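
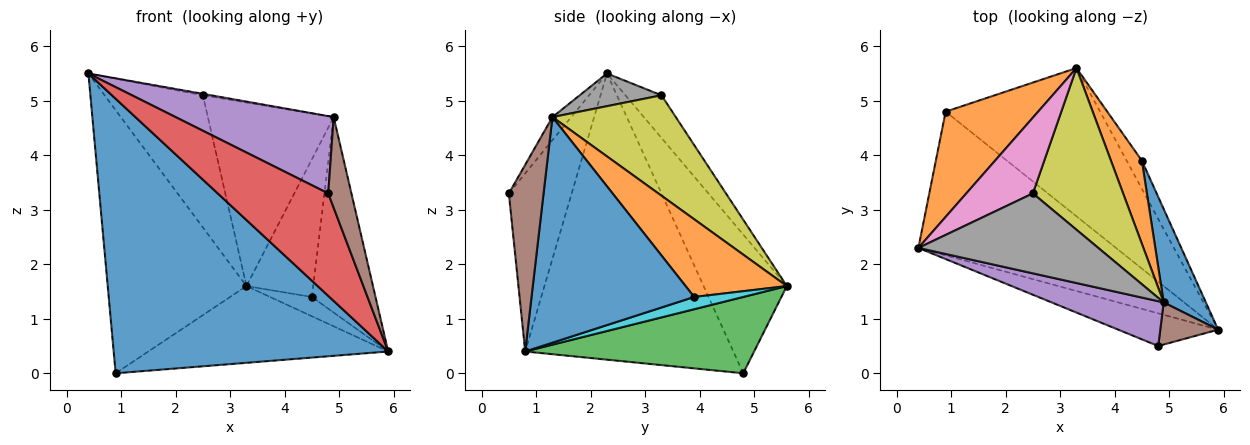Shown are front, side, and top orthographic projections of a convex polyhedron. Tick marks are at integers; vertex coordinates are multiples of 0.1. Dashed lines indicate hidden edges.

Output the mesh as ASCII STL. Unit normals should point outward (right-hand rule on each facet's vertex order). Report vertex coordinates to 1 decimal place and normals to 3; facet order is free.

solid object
 facet normal -0.558 -0.735 -0.385
  outer loop
   vertex 0.9 4.8 0.0
   vertex 5.9 0.8 0.4
   vertex 0.4 2.3 5.5
  endloop
 endfacet
 facet normal -0.487 0.811 0.324
  outer loop
   vertex 0.9 4.8 0.0
   vertex 0.4 2.3 5.5
   vertex 3.3 5.6 1.6
  endloop
 endfacet
 facet normal 0.402 0.421 -0.813
  outer loop
   vertex 0.9 4.8 0.0
   vertex 3.3 5.6 1.6
   vertex 5.9 0.8 0.4
  endloop
 endfacet
 facet normal -0.476 -0.838 -0.267
  outer loop
   vertex 4.8 0.5 3.3
   vertex 0.4 2.3 5.5
   vertex 5.9 0.8 0.4
  endloop
 endfacet
 facet normal -0.103 -0.860 0.499
  outer loop
   vertex 4.8 0.5 3.3
   vertex 4.9 1.3 4.7
   vertex 0.4 2.3 5.5
  endloop
 endfacet
 facet normal 0.805 -0.538 0.250
  outer loop
   vertex 4.8 0.5 3.3
   vertex 5.9 0.8 0.4
   vertex 4.9 1.3 4.7
  endloop
 endfacet
 facet normal -0.303 0.827 0.474
  outer loop
   vertex 2.5 3.3 5.1
   vertex 3.3 5.6 1.6
   vertex 0.4 2.3 5.5
  endloop
 endfacet
 facet normal 0.179 0.018 0.984
  outer loop
   vertex 2.5 3.3 5.1
   vertex 0.4 2.3 5.5
   vertex 4.9 1.3 4.7
  endloop
 endfacet
 facet normal 0.592 0.604 0.533
  outer loop
   vertex 2.5 3.3 5.1
   vertex 4.9 1.3 4.7
   vertex 3.3 5.6 1.6
  endloop
 endfacet
 facet normal 0.553 0.471 -0.687
  outer loop
   vertex 4.5 3.9 1.4
   vertex 5.9 0.8 0.4
   vertex 3.3 5.6 1.6
  endloop
 endfacet
 facet normal 0.917 0.359 0.172
  outer loop
   vertex 4.5 3.9 1.4
   vertex 4.9 1.3 4.7
   vertex 5.9 0.8 0.4
  endloop
 endfacet
 facet normal 0.792 0.522 0.315
  outer loop
   vertex 4.5 3.9 1.4
   vertex 3.3 5.6 1.6
   vertex 4.9 1.3 4.7
  endloop
 endfacet
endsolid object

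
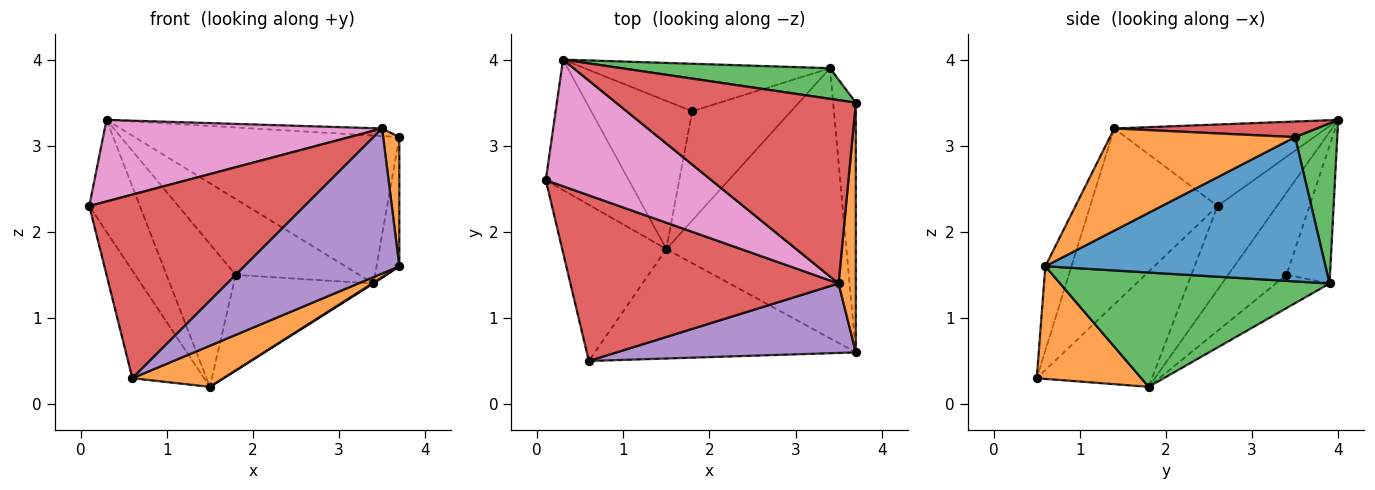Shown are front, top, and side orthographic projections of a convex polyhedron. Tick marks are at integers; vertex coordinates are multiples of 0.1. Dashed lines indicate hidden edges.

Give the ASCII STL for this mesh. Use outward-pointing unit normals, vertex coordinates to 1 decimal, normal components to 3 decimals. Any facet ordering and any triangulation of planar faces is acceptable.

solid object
 facet normal -0.673 0.419 -0.609
  outer loop
   vertex 1.5 1.8 0.2
   vertex 0.6 0.5 0.3
   vertex 0.1 2.6 2.3
  endloop
 endfacet
 facet normal 0.375 -0.326 -0.868
  outer loop
   vertex 1.5 1.8 0.2
   vertex 3.7 0.6 1.6
   vertex 0.6 0.5 0.3
  endloop
 endfacet
 facet normal 0.536 -0.002 -0.844
  outer loop
   vertex 3.4 3.9 1.4
   vertex 3.7 0.6 1.6
   vertex 1.5 1.8 0.2
  endloop
 endfacet
 facet normal -0.402 -0.680 0.613
  outer loop
   vertex 3.5 1.4 3.2
   vertex 0.1 2.6 2.3
   vertex 0.6 0.5 0.3
  endloop
 endfacet
 facet normal -0.150 -0.892 0.427
  outer loop
   vertex 3.5 1.4 3.2
   vertex 0.6 0.5 0.3
   vertex 3.7 0.6 1.6
  endloop
 endfacet
 facet normal -0.245 0.639 -0.729
  outer loop
   vertex 1.8 3.4 1.5
   vertex 3.4 3.9 1.4
   vertex 1.5 1.8 0.2
  endloop
 endfacet
 facet normal -0.382 -0.500 0.777
  outer loop
   vertex 0.3 4.0 3.3
   vertex 0.1 2.6 2.3
   vertex 3.5 1.4 3.2
  endloop
 endfacet
 facet normal -0.286 0.812 -0.509
  outer loop
   vertex 0.3 4.0 3.3
   vertex 3.4 3.9 1.4
   vertex 1.8 3.4 1.5
  endloop
 endfacet
 facet normal -0.608 0.517 -0.602
  outer loop
   vertex 0.3 4.0 3.3
   vertex 1.5 1.8 0.2
   vertex 0.1 2.6 2.3
  endloop
 endfacet
 facet normal -0.505 0.599 -0.621
  outer loop
   vertex 0.3 4.0 3.3
   vertex 1.8 3.4 1.5
   vertex 1.5 1.8 0.2
  endloop
 endfacet
 facet normal 0.985 0.080 -0.155
  outer loop
   vertex 3.7 3.5 3.1
   vertex 3.7 0.6 1.6
   vertex 3.4 3.9 1.4
  endloop
 endfacet
 facet normal 0.982 -0.086 0.166
  outer loop
   vertex 3.7 3.5 3.1
   vertex 3.5 1.4 3.2
   vertex 3.7 0.6 1.6
  endloop
 endfacet
 facet normal 0.154 0.968 0.200
  outer loop
   vertex 3.7 3.5 3.1
   vertex 3.4 3.9 1.4
   vertex 0.3 4.0 3.3
  endloop
 endfacet
 facet normal 0.065 0.041 0.997
  outer loop
   vertex 3.7 3.5 3.1
   vertex 0.3 4.0 3.3
   vertex 3.5 1.4 3.2
  endloop
 endfacet
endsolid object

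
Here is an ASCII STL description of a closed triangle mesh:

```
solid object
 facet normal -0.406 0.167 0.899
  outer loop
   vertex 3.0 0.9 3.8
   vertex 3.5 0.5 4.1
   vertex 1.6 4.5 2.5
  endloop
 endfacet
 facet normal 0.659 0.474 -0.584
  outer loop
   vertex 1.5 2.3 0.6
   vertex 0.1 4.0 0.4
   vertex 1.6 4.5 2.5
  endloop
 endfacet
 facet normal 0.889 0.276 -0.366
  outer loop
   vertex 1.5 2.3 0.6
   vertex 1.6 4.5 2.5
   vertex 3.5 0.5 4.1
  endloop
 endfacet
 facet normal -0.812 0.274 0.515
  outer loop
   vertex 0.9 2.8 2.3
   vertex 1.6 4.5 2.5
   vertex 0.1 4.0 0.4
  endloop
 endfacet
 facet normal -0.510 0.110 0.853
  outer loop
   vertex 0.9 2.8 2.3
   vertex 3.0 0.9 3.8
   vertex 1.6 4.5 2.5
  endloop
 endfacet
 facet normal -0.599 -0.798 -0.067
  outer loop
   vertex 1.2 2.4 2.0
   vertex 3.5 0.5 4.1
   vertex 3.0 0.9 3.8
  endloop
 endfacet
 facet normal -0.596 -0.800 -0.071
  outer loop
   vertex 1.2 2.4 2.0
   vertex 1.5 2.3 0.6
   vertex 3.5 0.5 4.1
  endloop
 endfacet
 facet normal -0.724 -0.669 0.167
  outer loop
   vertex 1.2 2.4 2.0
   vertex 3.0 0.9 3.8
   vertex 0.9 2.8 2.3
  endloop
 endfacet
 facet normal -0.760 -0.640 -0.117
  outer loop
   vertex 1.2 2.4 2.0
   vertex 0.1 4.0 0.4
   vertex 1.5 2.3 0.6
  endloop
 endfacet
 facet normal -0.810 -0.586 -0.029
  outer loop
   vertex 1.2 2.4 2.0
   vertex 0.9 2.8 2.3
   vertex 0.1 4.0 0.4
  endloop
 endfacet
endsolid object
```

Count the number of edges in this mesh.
15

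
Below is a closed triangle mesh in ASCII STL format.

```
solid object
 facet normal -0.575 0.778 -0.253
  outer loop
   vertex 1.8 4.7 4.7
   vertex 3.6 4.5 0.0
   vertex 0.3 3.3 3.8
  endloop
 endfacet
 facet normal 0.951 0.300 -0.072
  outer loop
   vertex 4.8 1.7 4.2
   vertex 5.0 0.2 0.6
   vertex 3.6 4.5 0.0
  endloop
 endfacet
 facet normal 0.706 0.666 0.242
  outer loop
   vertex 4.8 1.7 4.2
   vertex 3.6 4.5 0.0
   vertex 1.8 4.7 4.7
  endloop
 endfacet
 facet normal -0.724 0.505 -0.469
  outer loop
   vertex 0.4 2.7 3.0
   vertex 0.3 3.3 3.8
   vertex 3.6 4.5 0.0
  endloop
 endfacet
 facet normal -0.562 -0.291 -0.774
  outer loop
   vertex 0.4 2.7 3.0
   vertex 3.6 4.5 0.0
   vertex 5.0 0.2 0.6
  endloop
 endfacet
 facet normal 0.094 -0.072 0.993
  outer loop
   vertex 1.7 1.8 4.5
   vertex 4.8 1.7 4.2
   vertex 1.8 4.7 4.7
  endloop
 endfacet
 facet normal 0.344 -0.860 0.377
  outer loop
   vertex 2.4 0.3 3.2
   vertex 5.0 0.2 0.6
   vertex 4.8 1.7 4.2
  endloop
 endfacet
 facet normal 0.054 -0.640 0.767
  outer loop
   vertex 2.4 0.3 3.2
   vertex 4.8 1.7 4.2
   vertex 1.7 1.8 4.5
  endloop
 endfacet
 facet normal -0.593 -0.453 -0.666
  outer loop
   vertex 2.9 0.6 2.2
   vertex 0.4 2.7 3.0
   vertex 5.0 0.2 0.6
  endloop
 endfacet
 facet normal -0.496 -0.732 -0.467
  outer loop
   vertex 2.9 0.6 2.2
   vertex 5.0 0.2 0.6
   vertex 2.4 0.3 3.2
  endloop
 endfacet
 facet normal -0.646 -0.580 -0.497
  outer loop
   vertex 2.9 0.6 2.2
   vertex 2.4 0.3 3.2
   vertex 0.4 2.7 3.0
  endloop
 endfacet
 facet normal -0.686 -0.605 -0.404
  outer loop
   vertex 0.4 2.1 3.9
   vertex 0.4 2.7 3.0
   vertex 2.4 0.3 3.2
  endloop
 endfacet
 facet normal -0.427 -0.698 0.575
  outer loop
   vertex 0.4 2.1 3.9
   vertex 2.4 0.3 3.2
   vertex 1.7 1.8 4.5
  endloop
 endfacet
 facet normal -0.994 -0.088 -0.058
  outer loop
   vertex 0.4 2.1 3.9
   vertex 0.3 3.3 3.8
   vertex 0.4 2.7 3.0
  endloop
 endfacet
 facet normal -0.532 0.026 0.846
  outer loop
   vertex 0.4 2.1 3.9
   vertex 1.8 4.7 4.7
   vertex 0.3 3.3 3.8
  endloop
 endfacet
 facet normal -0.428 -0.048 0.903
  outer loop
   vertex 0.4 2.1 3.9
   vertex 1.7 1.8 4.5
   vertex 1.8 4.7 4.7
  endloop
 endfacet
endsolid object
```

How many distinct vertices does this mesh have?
10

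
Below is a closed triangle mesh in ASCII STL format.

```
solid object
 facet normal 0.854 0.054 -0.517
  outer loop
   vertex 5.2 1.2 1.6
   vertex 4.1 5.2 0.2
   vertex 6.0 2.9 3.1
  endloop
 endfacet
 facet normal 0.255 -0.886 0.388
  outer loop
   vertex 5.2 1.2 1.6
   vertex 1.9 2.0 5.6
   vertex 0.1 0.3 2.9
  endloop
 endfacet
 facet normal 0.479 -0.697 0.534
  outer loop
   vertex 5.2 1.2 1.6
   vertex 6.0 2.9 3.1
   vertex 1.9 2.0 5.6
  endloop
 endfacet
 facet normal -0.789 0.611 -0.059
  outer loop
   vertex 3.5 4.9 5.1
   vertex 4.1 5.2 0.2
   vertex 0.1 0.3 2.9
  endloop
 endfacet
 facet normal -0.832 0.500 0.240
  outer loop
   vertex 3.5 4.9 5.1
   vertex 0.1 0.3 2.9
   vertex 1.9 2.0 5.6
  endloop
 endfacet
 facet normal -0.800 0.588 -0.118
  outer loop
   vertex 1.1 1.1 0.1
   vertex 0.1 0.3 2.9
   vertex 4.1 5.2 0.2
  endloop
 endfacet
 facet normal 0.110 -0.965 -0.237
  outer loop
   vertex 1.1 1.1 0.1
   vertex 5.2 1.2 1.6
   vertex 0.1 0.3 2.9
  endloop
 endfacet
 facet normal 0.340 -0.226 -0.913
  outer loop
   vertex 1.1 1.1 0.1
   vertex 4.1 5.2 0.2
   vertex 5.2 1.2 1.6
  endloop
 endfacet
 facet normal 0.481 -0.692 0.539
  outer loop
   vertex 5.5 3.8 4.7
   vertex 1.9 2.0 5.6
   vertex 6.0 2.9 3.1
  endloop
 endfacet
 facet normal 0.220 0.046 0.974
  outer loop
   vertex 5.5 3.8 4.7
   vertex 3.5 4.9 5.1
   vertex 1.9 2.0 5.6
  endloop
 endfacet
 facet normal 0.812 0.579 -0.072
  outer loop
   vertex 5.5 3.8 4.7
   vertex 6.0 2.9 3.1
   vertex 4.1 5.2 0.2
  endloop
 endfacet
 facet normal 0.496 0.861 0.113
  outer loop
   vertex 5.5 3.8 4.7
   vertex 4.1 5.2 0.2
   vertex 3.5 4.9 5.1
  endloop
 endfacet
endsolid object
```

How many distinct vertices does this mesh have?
8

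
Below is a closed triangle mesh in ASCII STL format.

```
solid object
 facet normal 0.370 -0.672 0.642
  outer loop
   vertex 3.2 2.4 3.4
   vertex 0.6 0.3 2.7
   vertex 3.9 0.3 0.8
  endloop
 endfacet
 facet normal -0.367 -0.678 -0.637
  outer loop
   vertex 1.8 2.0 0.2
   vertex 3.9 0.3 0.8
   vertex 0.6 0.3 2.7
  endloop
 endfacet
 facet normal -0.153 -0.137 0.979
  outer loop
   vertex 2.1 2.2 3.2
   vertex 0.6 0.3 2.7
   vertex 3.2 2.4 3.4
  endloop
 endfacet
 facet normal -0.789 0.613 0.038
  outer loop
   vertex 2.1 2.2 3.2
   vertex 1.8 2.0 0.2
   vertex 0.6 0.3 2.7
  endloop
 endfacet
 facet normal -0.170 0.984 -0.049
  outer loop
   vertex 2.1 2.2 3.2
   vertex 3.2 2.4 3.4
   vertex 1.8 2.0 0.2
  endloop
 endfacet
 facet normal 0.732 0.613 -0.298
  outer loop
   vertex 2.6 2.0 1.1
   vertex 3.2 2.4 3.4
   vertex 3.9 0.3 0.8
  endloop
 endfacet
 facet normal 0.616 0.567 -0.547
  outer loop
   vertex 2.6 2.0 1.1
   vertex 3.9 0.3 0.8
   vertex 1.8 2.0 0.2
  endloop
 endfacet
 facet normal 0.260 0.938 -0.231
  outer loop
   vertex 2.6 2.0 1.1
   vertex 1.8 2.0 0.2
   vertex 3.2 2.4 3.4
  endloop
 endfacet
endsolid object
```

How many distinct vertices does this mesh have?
6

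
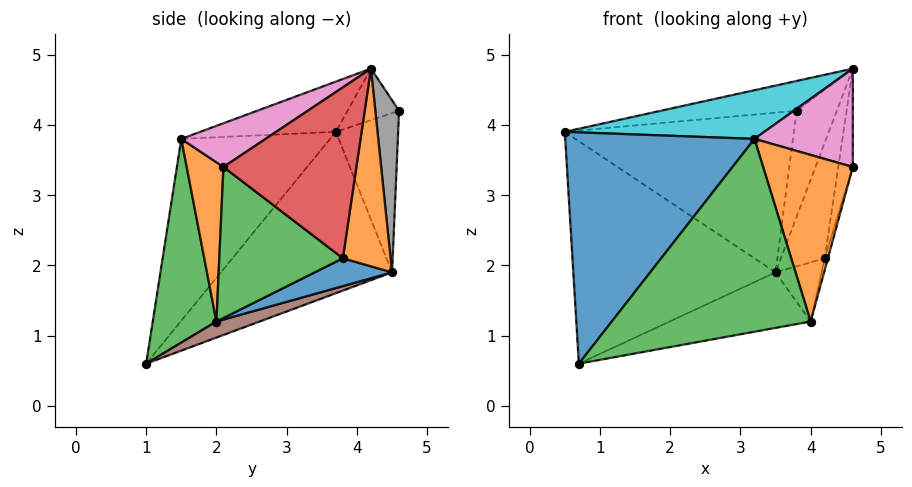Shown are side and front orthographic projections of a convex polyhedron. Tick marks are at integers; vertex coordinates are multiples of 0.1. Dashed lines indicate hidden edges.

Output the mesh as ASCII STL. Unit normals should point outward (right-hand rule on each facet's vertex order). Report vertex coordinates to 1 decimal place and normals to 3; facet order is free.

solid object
 facet normal -0.529 -0.672 0.518
  outer loop
   vertex 3.2 1.5 3.8
   vertex 0.5 3.7 3.9
   vertex 0.7 1.0 0.6
  endloop
 endfacet
 facet normal 0.378 -0.924 -0.061
  outer loop
   vertex 3.2 1.5 3.8
   vertex 4.0 2.0 1.2
   vertex 4.6 2.1 3.4
  endloop
 endfacet
 facet normal 0.304 -0.949 -0.089
  outer loop
   vertex 3.2 1.5 3.8
   vertex 0.7 1.0 0.6
   vertex 4.0 2.0 1.2
  endloop
 endfacet
 facet normal -0.538 0.636 -0.553
  outer loop
   vertex 3.5 4.5 1.9
   vertex 0.7 1.0 0.6
   vertex 0.5 3.7 3.9
  endloop
 endfacet
 facet normal -0.262 0.965 -0.008
  outer loop
   vertex 3.5 4.5 1.9
   vertex 0.5 3.7 3.9
   vertex 3.8 4.6 4.2
  endloop
 endfacet
 facet normal 0.087 0.285 -0.955
  outer loop
   vertex 3.5 4.5 1.9
   vertex 4.0 2.0 1.2
   vertex 0.7 1.0 0.6
  endloop
 endfacet
 facet normal 0.429 -0.501 0.751
  outer loop
   vertex 4.6 4.2 4.8
   vertex 3.2 1.5 3.8
   vertex 4.6 2.1 3.4
  endloop
 endfacet
 facet normal 0.506 0.857 -0.103
  outer loop
   vertex 4.6 4.2 4.8
   vertex 3.5 4.5 1.9
   vertex 3.8 4.6 4.2
  endloop
 endfacet
 facet normal -0.239 0.630 0.739
  outer loop
   vertex 4.6 4.2 4.8
   vertex 3.8 4.6 4.2
   vertex 0.5 3.7 3.9
  endloop
 endfacet
 facet normal -0.177 -0.260 0.949
  outer loop
   vertex 4.6 4.2 4.8
   vertex 0.5 3.7 3.9
   vertex 3.2 1.5 3.8
  endloop
 endfacet
 facet normal 0.546 0.325 -0.772
  outer loop
   vertex 4.2 3.8 2.1
   vertex 4.0 2.0 1.2
   vertex 3.5 4.5 1.9
  endloop
 endfacet
 facet normal 0.721 0.662 -0.205
  outer loop
   vertex 4.2 3.8 2.1
   vertex 3.5 4.5 1.9
   vertex 4.6 4.2 4.8
  endloop
 endfacet
 facet normal 0.964 0.025 -0.264
  outer loop
   vertex 4.2 3.8 2.1
   vertex 4.6 2.1 3.4
   vertex 4.0 2.0 1.2
  endloop
 endfacet
 facet normal 0.981 0.108 -0.161
  outer loop
   vertex 4.2 3.8 2.1
   vertex 4.6 4.2 4.8
   vertex 4.6 2.1 3.4
  endloop
 endfacet
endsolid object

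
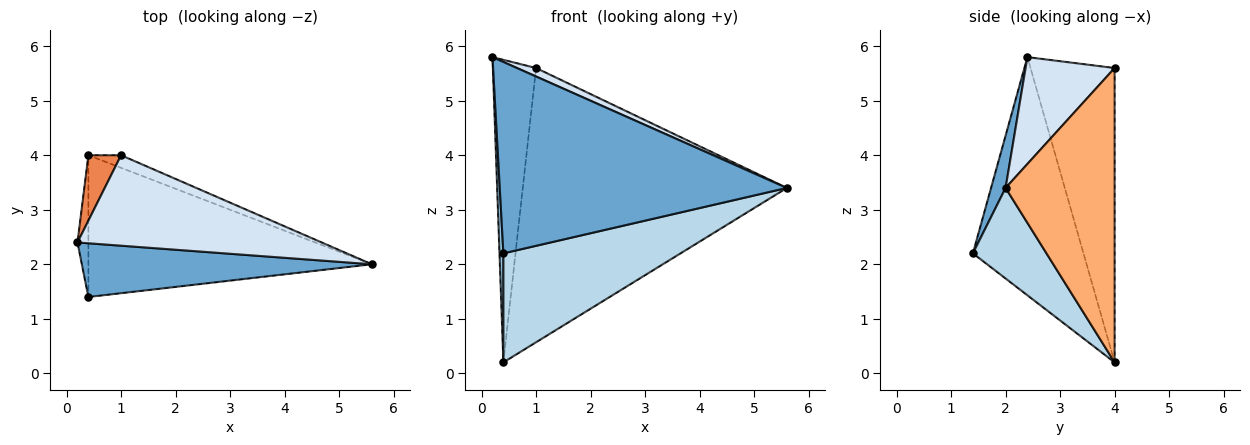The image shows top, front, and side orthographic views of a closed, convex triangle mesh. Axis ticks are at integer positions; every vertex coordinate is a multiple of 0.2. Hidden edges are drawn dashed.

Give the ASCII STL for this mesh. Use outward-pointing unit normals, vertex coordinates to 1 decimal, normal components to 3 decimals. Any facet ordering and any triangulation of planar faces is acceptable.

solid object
 facet normal 0.049 -0.962 0.270
  outer loop
   vertex 0.4 1.4 2.2
   vertex 5.6 2.0 3.4
   vertex 0.2 2.4 5.8
  endloop
 endfacet
 facet normal -0.998 -0.035 -0.046
  outer loop
   vertex 0.4 1.4 2.2
   vertex 0.2 2.4 5.8
   vertex 0.4 4.0 0.2
  endloop
 endfacet
 facet normal 0.246 -0.591 -0.768
  outer loop
   vertex 0.4 1.4 2.2
   vertex 0.4 4.0 0.2
   vertex 5.6 2.0 3.4
  endloop
 endfacet
 facet normal 0.399 -0.086 0.913
  outer loop
   vertex 1.0 4.0 5.6
   vertex 0.2 2.4 5.8
   vertex 5.6 2.0 3.4
  endloop
 endfacet
 facet normal -0.885 0.455 0.098
  outer loop
   vertex 1.0 4.0 5.6
   vertex 0.4 4.0 0.2
   vertex 0.2 2.4 5.8
  endloop
 endfacet
 facet normal 0.381 0.923 -0.042
  outer loop
   vertex 1.0 4.0 5.6
   vertex 5.6 2.0 3.4
   vertex 0.4 4.0 0.2
  endloop
 endfacet
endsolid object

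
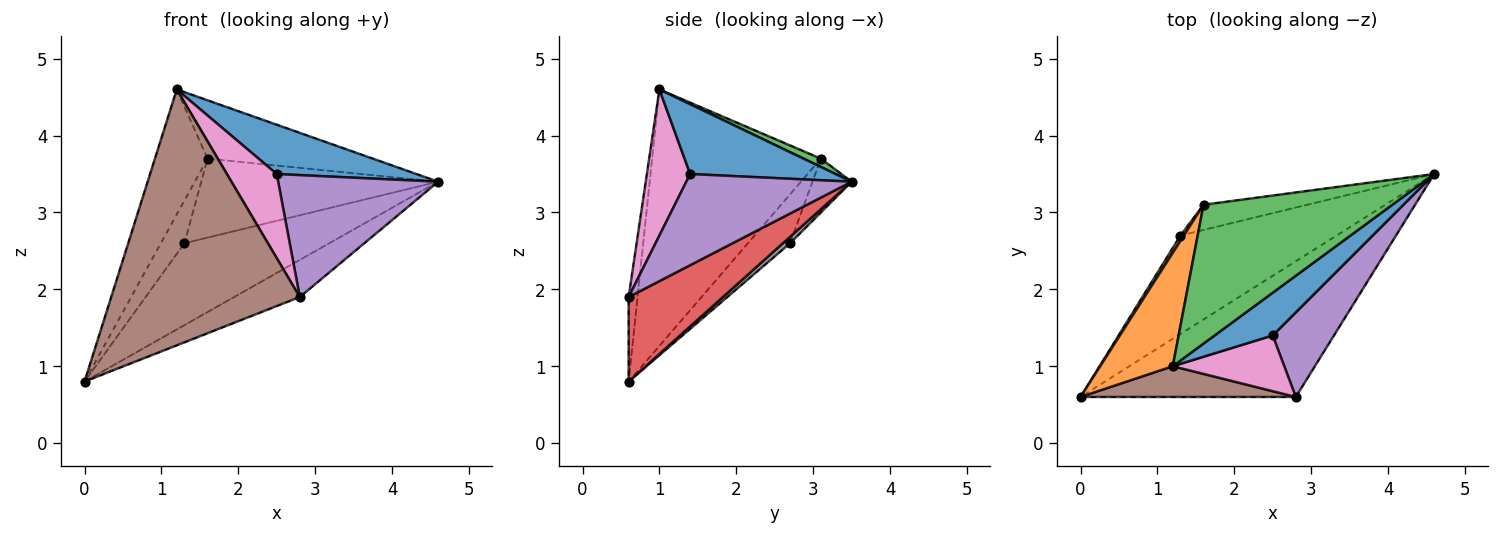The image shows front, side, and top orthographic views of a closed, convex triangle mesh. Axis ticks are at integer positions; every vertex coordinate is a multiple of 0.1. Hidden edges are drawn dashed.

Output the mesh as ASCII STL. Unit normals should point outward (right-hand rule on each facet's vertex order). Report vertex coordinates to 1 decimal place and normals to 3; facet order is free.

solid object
 facet normal 0.618 -0.594 0.515
  outer loop
   vertex 2.5 1.4 3.5
   vertex 4.6 3.5 3.4
   vertex 1.2 1.0 4.6
  endloop
 endfacet
 facet normal -0.922 0.287 0.261
  outer loop
   vertex 1.6 3.1 3.7
   vertex 0.0 0.6 0.8
   vertex 1.2 1.0 4.6
  endloop
 endfacet
 facet normal 0.041 0.387 0.921
  outer loop
   vertex 1.6 3.1 3.7
   vertex 1.2 1.0 4.6
   vertex 4.6 3.5 3.4
  endloop
 endfacet
 facet normal 0.354 0.247 -0.902
  outer loop
   vertex 2.8 0.6 1.9
   vertex 0.0 0.6 0.8
   vertex 4.6 3.5 3.4
  endloop
 endfacet
 facet normal 0.647 -0.626 0.435
  outer loop
   vertex 2.8 0.6 1.9
   vertex 4.6 3.5 3.4
   vertex 2.5 1.4 3.5
  endloop
 endfacet
 facet normal -0.047 -0.992 0.119
  outer loop
   vertex 2.8 0.6 1.9
   vertex 1.2 1.0 4.6
   vertex 0.0 0.6 0.8
  endloop
 endfacet
 facet normal 0.586 -0.675 0.448
  outer loop
   vertex 2.8 0.6 1.9
   vertex 2.5 1.4 3.5
   vertex 1.2 1.0 4.6
  endloop
 endfacet
 facet normal 0.031 0.639 -0.768
  outer loop
   vertex 1.3 2.7 2.6
   vertex 4.6 3.5 3.4
   vertex 0.0 0.6 0.8
  endloop
 endfacet
 facet normal -0.871 0.488 0.060
  outer loop
   vertex 1.3 2.7 2.6
   vertex 0.0 0.6 0.8
   vertex 1.6 3.1 3.7
  endloop
 endfacet
 facet normal -0.155 0.941 -0.300
  outer loop
   vertex 1.3 2.7 2.6
   vertex 1.6 3.1 3.7
   vertex 4.6 3.5 3.4
  endloop
 endfacet
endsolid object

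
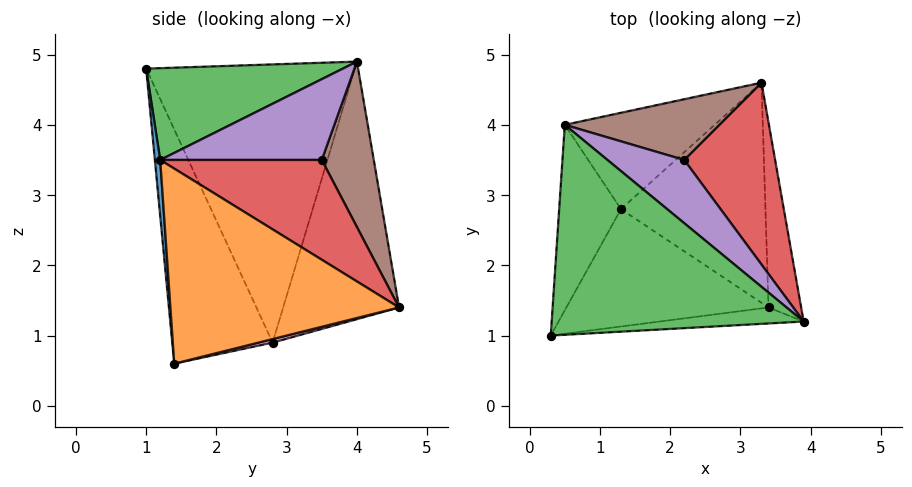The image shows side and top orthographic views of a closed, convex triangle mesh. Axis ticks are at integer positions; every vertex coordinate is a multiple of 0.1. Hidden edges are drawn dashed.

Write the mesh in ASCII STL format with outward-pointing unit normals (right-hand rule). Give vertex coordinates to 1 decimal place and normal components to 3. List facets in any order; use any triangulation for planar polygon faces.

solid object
 facet normal 0.029 -0.997 -0.074
  outer loop
   vertex 3.4 1.4 0.6
   vertex 3.9 1.2 3.5
   vertex 0.3 1.0 4.8
  endloop
 endfacet
 facet normal 0.984 0.072 -0.165
  outer loop
   vertex 3.4 1.4 0.6
   vertex 3.3 4.6 1.4
   vertex 3.9 1.2 3.5
  endloop
 endfacet
 facet normal 0.342 -0.054 0.938
  outer loop
   vertex 0.5 4.0 4.9
   vertex 0.3 1.0 4.8
   vertex 3.9 1.2 3.5
  endloop
 endfacet
 facet normal 0.649 0.479 0.591
  outer loop
   vertex 2.2 3.5 3.5
   vertex 3.9 1.2 3.5
   vertex 3.3 4.6 1.4
  endloop
 endfacet
 facet normal 0.639 0.472 0.607
  outer loop
   vertex 2.2 3.5 3.5
   vertex 0.5 4.0 4.9
   vertex 3.9 1.2 3.5
  endloop
 endfacet
 facet normal 0.634 0.497 0.592
  outer loop
   vertex 2.2 3.5 3.5
   vertex 3.3 4.6 1.4
   vertex 0.5 4.0 4.9
  endloop
 endfacet
 facet normal 0.024 0.243 -0.970
  outer loop
   vertex 1.3 2.8 0.9
   vertex 3.3 4.6 1.4
   vertex 3.4 1.4 0.6
  endloop
 endfacet
 facet normal -0.581 0.740 -0.338
  outer loop
   vertex 1.3 2.8 0.9
   vertex 0.5 4.0 4.9
   vertex 3.3 4.6 1.4
  endloop
 endfacet
 facet normal -0.536 -0.705 -0.463
  outer loop
   vertex 1.3 2.8 0.9
   vertex 3.4 1.4 0.6
   vertex 0.3 1.0 4.8
  endloop
 endfacet
 facet normal -0.974 0.072 -0.216
  outer loop
   vertex 1.3 2.8 0.9
   vertex 0.3 1.0 4.8
   vertex 0.5 4.0 4.9
  endloop
 endfacet
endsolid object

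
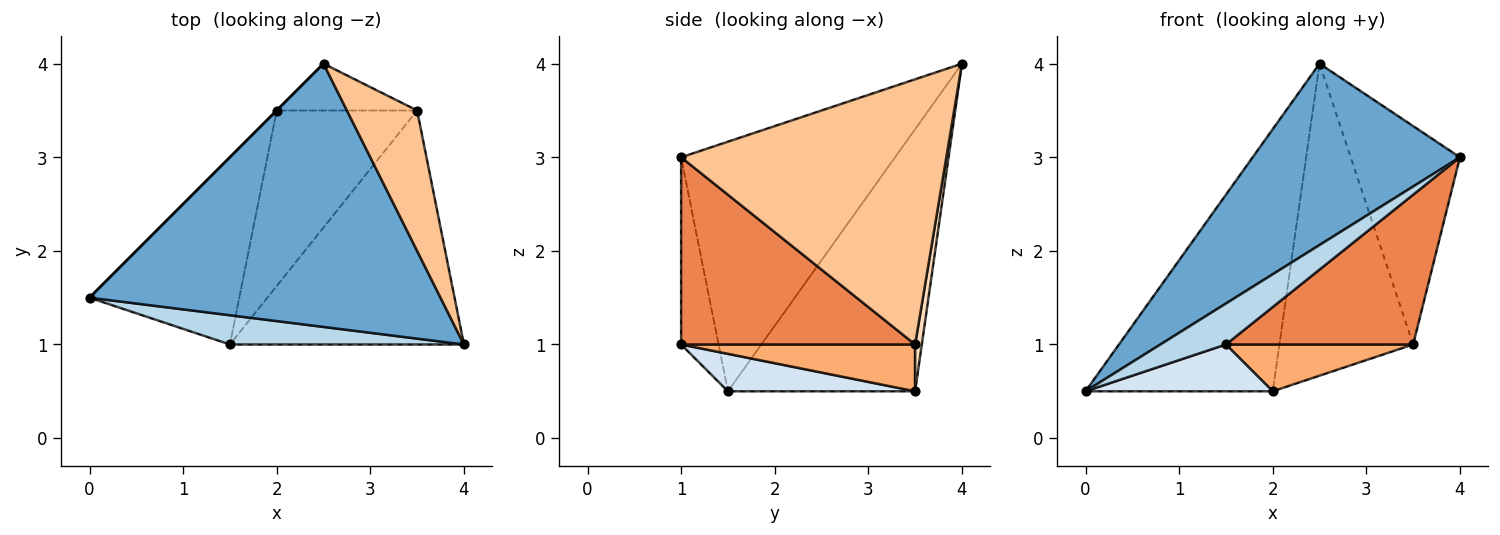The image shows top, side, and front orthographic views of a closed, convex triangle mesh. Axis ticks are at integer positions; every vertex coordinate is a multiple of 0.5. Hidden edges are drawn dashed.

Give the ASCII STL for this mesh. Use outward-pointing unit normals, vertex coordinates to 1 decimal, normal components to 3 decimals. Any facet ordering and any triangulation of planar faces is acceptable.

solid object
 facet normal -0.505 -0.490 0.711
  outer loop
   vertex 2.5 4.0 4.0
   vertex 0.0 1.5 0.5
   vertex 4.0 1.0 3.0
  endloop
 endfacet
 facet normal -0.707 0.707 0.000
  outer loop
   vertex 2.0 3.5 0.5
   vertex 0.0 1.5 0.5
   vertex 2.5 4.0 4.0
  endloop
 endfacet
 facet normal -0.422 -0.738 0.527
  outer loop
   vertex 1.5 1.0 1.0
   vertex 4.0 1.0 3.0
   vertex 0.0 1.5 0.5
  endloop
 endfacet
 facet normal 0.236 -0.236 -0.943
  outer loop
   vertex 1.5 1.0 1.0
   vertex 0.0 1.5 0.5
   vertex 2.0 3.5 0.5
  endloop
 endfacet
 facet normal 0.559 -0.447 -0.698
  outer loop
   vertex 3.5 3.5 1.0
   vertex 4.0 1.0 3.0
   vertex 1.5 1.0 1.0
  endloop
 endfacet
 facet normal 0.307 -0.245 -0.920
  outer loop
   vertex 3.5 3.5 1.0
   vertex 1.5 1.0 1.0
   vertex 2.0 3.5 0.5
  endloop
 endfacet
 facet normal 0.898 0.370 0.238
  outer loop
   vertex 3.5 3.5 1.0
   vertex 2.5 4.0 4.0
   vertex 4.0 1.0 3.0
  endloop
 endfacet
 facet normal 0.049 0.988 -0.148
  outer loop
   vertex 3.5 3.5 1.0
   vertex 2.0 3.5 0.5
   vertex 2.5 4.0 4.0
  endloop
 endfacet
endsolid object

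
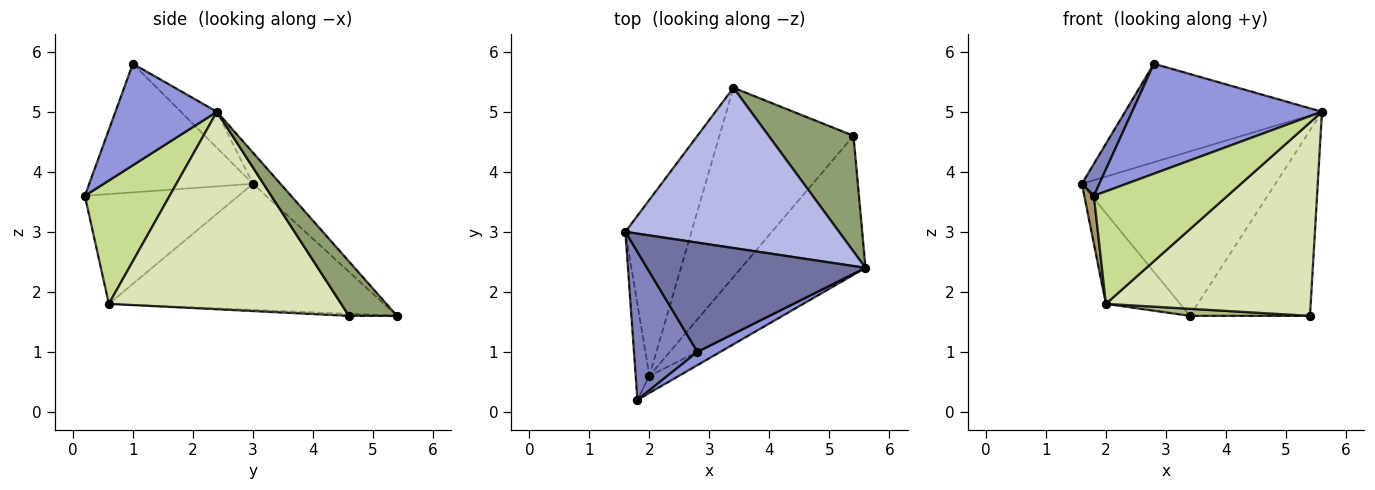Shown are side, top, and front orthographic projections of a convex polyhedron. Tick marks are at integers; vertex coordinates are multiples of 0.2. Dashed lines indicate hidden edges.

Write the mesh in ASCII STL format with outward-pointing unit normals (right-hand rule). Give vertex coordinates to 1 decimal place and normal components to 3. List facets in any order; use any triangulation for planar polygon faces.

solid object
 facet normal -0.122 0.664 0.737
  outer loop
   vertex 2.8 1.0 5.8
   vertex 5.6 2.4 5.0
   vertex 1.6 3.0 3.8
  endloop
 endfacet
 facet normal -0.893 -0.095 0.440
  outer loop
   vertex 2.8 1.0 5.8
   vertex 1.6 3.0 3.8
   vertex 1.8 0.2 3.6
  endloop
 endfacet
 facet normal 0.469 -0.877 0.106
  outer loop
   vertex 2.8 1.0 5.8
   vertex 1.8 0.2 3.6
   vertex 5.6 2.4 5.0
  endloop
 endfacet
 facet normal -0.101 0.713 0.694
  outer loop
   vertex 3.4 5.4 1.6
   vertex 1.6 3.0 3.8
   vertex 5.6 2.4 5.0
  endloop
 endfacet
 facet normal 0.321 0.804 0.501
  outer loop
   vertex 3.4 5.4 1.6
   vertex 5.6 2.4 5.0
   vertex 5.4 4.6 1.6
  endloop
 endfacet
 facet normal -0.015 -0.037 -0.999
  outer loop
   vertex 2.0 0.6 1.8
   vertex 3.4 5.4 1.6
   vertex 5.4 4.6 1.6
  endloop
 endfacet
 facet normal 0.532 -0.837 -0.127
  outer loop
   vertex 2.0 0.6 1.8
   vertex 5.6 2.4 5.0
   vertex 1.8 0.2 3.6
  endloop
 endfacet
 facet normal 0.678 -0.598 -0.427
  outer loop
   vertex 2.0 0.6 1.8
   vertex 5.4 4.6 1.6
   vertex 5.6 2.4 5.0
  endloop
 endfacet
 facet normal -0.990 -0.062 -0.124
  outer loop
   vertex 2.0 0.6 1.8
   vertex 1.8 0.2 3.6
   vertex 1.6 3.0 3.8
  endloop
 endfacet
 facet normal -0.862 0.232 -0.451
  outer loop
   vertex 2.0 0.6 1.8
   vertex 1.6 3.0 3.8
   vertex 3.4 5.4 1.6
  endloop
 endfacet
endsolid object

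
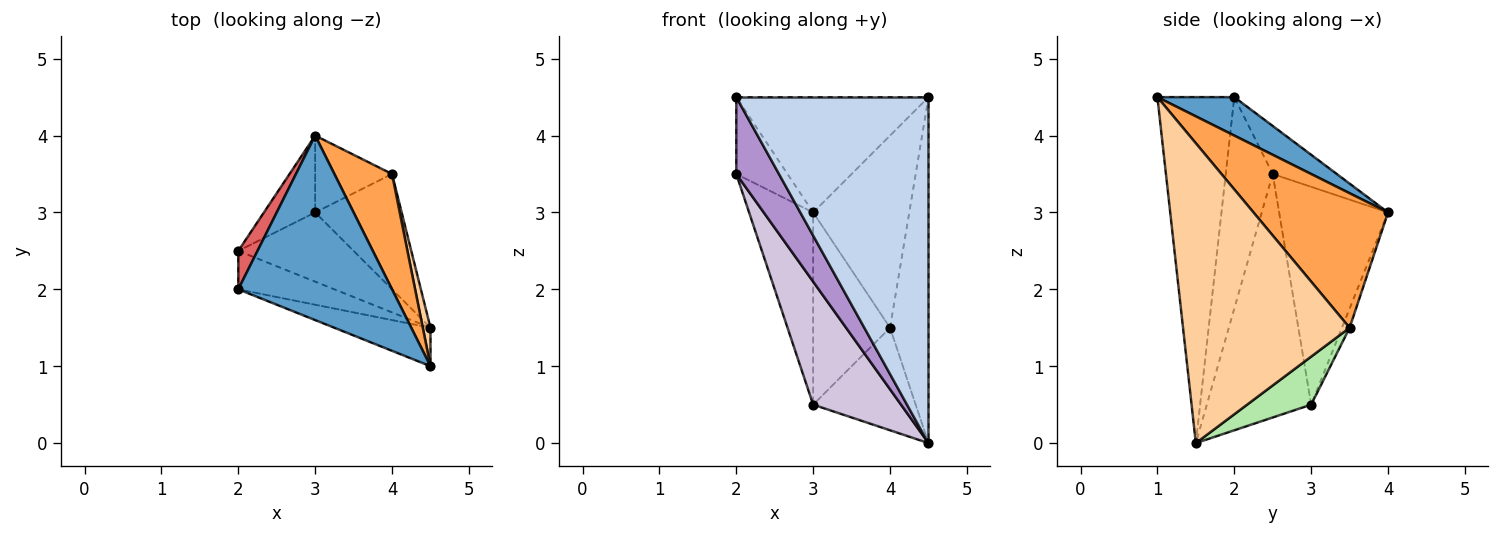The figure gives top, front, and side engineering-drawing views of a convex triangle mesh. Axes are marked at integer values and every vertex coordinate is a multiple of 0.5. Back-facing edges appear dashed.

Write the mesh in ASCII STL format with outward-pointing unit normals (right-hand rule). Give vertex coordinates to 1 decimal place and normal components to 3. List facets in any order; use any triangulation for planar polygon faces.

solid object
 facet normal 0.207 0.518 0.830
  outer loop
   vertex 3.0 4.0 3.0
   vertex 2.0 2.0 4.5
   vertex 4.5 1.0 4.5
  endloop
 endfacet
 facet normal -0.369 -0.924 -0.103
  outer loop
   vertex 4.5 1.5 0.0
   vertex 4.5 1.0 4.5
   vertex 2.0 2.0 4.5
  endloop
 endfacet
 facet normal 0.768 0.549 0.329
  outer loop
   vertex 4.0 3.5 1.5
   vertex 3.0 4.0 3.0
   vertex 4.5 1.0 4.5
  endloop
 endfacet
 facet normal 0.974 0.225 0.025
  outer loop
   vertex 4.0 3.5 1.5
   vertex 4.5 1.0 4.5
   vertex 4.5 1.5 0.0
  endloop
 endfacet
 facet normal -0.092 0.925 -0.370
  outer loop
   vertex 4.0 3.5 1.5
   vertex 3.0 3.0 0.5
   vertex 3.0 4.0 3.0
  endloop
 endfacet
 facet normal 0.383 0.614 -0.690
  outer loop
   vertex 4.0 3.5 1.5
   vertex 4.5 1.5 0.0
   vertex 3.0 3.0 0.5
  endloop
 endfacet
 facet normal -0.745 0.596 0.298
  outer loop
   vertex 2.0 2.5 3.5
   vertex 2.0 2.0 4.5
   vertex 3.0 4.0 3.0
  endloop
 endfacet
 facet normal -0.845 0.497 -0.199
  outer loop
   vertex 2.0 2.5 3.5
   vertex 3.0 4.0 3.0
   vertex 3.0 3.0 0.5
  endloop
 endfacet
 facet normal -0.701 -0.638 -0.319
  outer loop
   vertex 2.0 2.5 3.5
   vertex 4.5 1.5 0.0
   vertex 2.0 2.0 4.5
  endloop
 endfacet
 facet normal -0.719 -0.606 -0.341
  outer loop
   vertex 2.0 2.5 3.5
   vertex 3.0 3.0 0.5
   vertex 4.5 1.5 0.0
  endloop
 endfacet
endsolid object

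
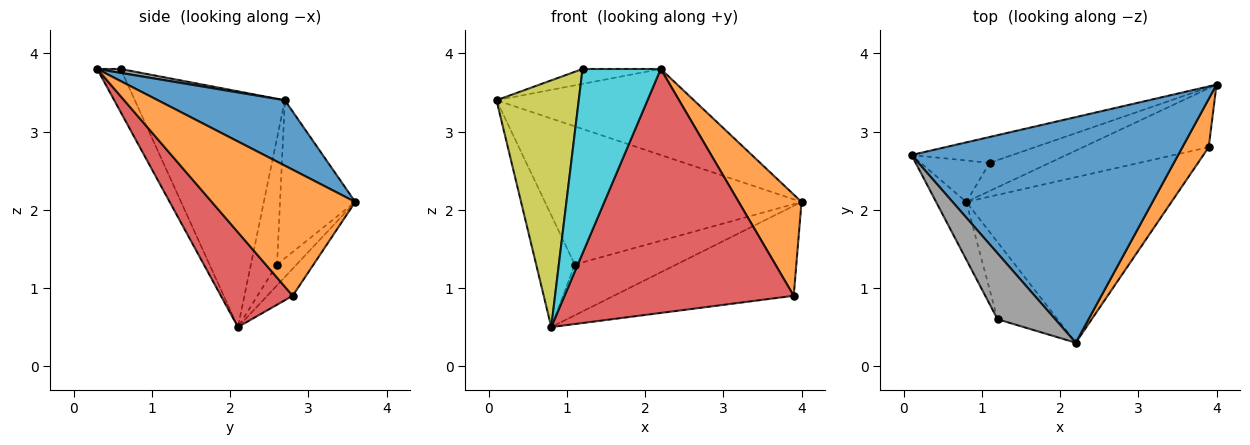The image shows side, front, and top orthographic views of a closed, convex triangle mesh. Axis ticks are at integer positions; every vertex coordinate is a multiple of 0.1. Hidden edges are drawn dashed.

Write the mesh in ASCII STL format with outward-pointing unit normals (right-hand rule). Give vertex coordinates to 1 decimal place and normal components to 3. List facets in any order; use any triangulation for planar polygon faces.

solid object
 facet normal 0.223 0.347 0.911
  outer loop
   vertex 2.2 0.3 3.8
   vertex 4.0 3.6 2.1
   vertex 0.1 2.7 3.4
  endloop
 endfacet
 facet normal 0.900 -0.394 0.188
  outer loop
   vertex 3.9 2.8 0.9
   vertex 4.0 3.6 2.1
   vertex 2.2 0.3 3.8
  endloop
 endfacet
 facet normal -0.117 0.831 -0.544
  outer loop
   vertex 3.9 2.8 0.9
   vertex 0.8 2.1 0.5
   vertex 4.0 3.6 2.1
  endloop
 endfacet
 facet normal 0.251 -0.801 -0.543
  outer loop
   vertex 3.9 2.8 0.9
   vertex 2.2 0.3 3.8
   vertex 0.8 2.1 0.5
  endloop
 endfacet
 facet normal -0.277 0.944 -0.177
  outer loop
   vertex 1.1 2.6 1.3
   vertex 0.1 2.7 3.4
   vertex 4.0 3.6 2.1
  endloop
 endfacet
 facet normal -0.537 0.791 -0.293
  outer loop
   vertex 1.1 2.6 1.3
   vertex 0.8 2.1 0.5
   vertex 0.1 2.7 3.4
  endloop
 endfacet
 facet normal -0.166 0.863 -0.477
  outer loop
   vertex 1.1 2.6 1.3
   vertex 4.0 3.6 2.1
   vertex 0.8 2.1 0.5
  endloop
 endfacet
 facet normal 0.066 0.220 0.973
  outer loop
   vertex 1.2 0.6 3.8
   vertex 2.2 0.3 3.8
   vertex 0.1 2.7 3.4
  endloop
 endfacet
 facet normal -0.871 -0.478 -0.112
  outer loop
   vertex 1.2 0.6 3.8
   vertex 0.1 2.7 3.4
   vertex 0.8 2.1 0.5
  endloop
 endfacet
 facet normal -0.267 -0.889 -0.372
  outer loop
   vertex 1.2 0.6 3.8
   vertex 0.8 2.1 0.5
   vertex 2.2 0.3 3.8
  endloop
 endfacet
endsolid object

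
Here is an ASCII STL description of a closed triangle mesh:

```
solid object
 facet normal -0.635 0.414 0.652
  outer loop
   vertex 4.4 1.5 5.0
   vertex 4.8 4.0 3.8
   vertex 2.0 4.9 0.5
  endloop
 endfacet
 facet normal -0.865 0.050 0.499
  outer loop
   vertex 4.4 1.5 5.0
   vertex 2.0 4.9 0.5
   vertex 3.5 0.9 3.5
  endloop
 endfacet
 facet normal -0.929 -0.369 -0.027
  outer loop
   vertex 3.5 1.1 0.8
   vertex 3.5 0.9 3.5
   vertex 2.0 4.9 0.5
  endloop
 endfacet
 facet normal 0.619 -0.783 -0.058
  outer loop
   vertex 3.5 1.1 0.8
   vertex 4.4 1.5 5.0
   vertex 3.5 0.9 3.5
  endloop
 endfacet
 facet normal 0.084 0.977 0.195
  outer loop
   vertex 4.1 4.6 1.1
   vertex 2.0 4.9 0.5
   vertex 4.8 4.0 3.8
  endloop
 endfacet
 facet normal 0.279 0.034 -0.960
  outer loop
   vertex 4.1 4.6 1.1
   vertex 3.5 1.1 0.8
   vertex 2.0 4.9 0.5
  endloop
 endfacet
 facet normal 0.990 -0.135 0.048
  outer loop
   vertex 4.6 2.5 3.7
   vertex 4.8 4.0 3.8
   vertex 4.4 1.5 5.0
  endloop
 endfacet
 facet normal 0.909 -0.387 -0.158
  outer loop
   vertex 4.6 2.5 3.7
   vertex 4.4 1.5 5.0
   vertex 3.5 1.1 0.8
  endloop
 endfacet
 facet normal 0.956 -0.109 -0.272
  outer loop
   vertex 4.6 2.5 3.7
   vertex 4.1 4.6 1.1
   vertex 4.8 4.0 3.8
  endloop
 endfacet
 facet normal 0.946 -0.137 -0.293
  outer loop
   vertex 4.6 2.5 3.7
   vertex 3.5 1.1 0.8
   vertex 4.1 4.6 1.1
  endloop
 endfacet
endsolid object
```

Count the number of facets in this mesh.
10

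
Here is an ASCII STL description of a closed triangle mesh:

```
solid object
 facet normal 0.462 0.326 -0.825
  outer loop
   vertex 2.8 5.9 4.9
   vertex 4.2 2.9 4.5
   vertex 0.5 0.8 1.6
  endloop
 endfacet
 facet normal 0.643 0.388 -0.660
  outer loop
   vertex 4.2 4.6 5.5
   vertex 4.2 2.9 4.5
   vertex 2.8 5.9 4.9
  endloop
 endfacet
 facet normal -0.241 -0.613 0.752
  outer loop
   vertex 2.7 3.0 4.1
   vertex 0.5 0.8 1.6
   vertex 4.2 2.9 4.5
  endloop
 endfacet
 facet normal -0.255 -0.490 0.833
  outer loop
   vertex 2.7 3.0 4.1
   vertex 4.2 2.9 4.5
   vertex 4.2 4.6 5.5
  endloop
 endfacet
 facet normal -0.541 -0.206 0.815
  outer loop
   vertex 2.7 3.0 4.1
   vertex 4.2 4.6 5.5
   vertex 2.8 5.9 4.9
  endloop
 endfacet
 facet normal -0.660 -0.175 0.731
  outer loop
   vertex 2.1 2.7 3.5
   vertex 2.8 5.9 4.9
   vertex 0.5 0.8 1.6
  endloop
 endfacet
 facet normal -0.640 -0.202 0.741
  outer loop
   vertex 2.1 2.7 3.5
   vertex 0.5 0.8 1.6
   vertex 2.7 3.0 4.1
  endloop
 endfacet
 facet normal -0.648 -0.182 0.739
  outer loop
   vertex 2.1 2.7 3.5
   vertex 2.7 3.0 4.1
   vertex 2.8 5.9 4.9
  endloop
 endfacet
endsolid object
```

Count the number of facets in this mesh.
8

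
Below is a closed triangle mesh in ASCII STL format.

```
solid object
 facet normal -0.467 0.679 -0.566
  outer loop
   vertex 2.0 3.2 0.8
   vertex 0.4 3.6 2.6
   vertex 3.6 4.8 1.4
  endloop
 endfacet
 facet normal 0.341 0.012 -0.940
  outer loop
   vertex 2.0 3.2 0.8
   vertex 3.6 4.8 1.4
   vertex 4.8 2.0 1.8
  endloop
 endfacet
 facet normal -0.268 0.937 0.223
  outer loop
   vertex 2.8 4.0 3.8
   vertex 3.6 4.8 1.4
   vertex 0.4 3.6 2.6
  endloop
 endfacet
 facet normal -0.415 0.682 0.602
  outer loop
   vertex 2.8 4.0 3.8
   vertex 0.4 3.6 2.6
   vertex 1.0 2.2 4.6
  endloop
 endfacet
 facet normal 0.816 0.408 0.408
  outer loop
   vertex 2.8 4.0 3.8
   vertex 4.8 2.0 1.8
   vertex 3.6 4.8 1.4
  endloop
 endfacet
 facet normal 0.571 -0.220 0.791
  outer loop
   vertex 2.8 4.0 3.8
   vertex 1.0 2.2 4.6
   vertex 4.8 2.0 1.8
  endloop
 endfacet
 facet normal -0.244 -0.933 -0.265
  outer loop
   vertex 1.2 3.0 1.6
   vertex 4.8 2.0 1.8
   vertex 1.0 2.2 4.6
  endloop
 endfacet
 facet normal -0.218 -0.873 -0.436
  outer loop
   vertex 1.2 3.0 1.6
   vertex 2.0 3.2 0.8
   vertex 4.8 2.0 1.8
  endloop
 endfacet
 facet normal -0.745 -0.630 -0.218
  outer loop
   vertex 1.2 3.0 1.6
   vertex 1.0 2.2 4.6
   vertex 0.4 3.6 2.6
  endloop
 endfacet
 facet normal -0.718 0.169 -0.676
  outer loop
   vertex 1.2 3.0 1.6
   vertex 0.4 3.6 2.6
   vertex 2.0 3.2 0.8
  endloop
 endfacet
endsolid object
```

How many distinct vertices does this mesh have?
7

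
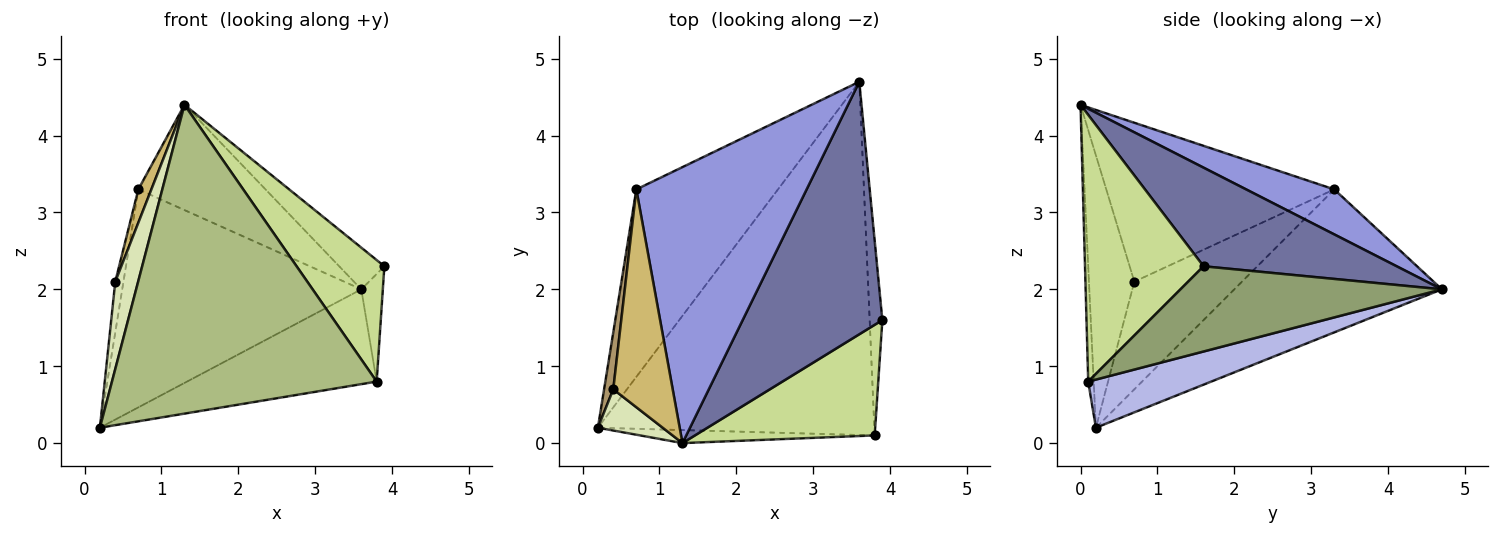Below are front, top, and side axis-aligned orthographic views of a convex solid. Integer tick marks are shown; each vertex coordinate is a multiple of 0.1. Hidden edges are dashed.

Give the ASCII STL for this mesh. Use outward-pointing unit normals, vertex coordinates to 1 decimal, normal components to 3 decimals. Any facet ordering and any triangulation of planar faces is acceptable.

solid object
 facet normal 0.572 0.134 0.810
  outer loop
   vertex 1.3 0.0 4.4
   vertex 3.9 1.6 2.3
   vertex 3.6 4.7 2.0
  endloop
 endfacet
 facet normal -0.550 0.633 -0.545
  outer loop
   vertex 0.7 3.3 3.3
   vertex 3.6 4.7 2.0
   vertex 0.2 0.2 0.2
  endloop
 endfacet
 facet normal 0.240 0.346 0.907
  outer loop
   vertex 0.7 3.3 3.3
   vertex 1.3 0.0 4.4
   vertex 3.6 4.7 2.0
  endloop
 endfacet
 facet normal 0.166 0.256 -0.952
  outer loop
   vertex 3.8 0.1 0.8
   vertex 0.2 0.2 0.2
   vertex 3.6 4.7 2.0
  endloop
 endfacet
 facet normal 0.986 0.081 -0.147
  outer loop
   vertex 3.8 0.1 0.8
   vertex 3.6 4.7 2.0
   vertex 3.9 1.6 2.3
  endloop
 endfacet
 facet normal -0.021 -0.999 -0.042
  outer loop
   vertex 3.8 0.1 0.8
   vertex 1.3 0.0 4.4
   vertex 0.2 0.2 0.2
  endloop
 endfacet
 facet normal 0.707 -0.523 0.476
  outer loop
   vertex 3.8 0.1 0.8
   vertex 3.9 1.6 2.3
   vertex 1.3 0.0 4.4
  endloop
 endfacet
 facet normal -0.873 -0.440 0.208
  outer loop
   vertex 0.4 0.7 2.1
   vertex 0.2 0.2 0.2
   vertex 1.3 0.0 4.4
  endloop
 endfacet
 facet normal -0.994 0.076 0.085
  outer loop
   vertex 0.4 0.7 2.1
   vertex 0.7 3.3 3.3
   vertex 0.2 0.2 0.2
  endloop
 endfacet
 facet normal -0.935 -0.053 0.350
  outer loop
   vertex 0.4 0.7 2.1
   vertex 1.3 0.0 4.4
   vertex 0.7 3.3 3.3
  endloop
 endfacet
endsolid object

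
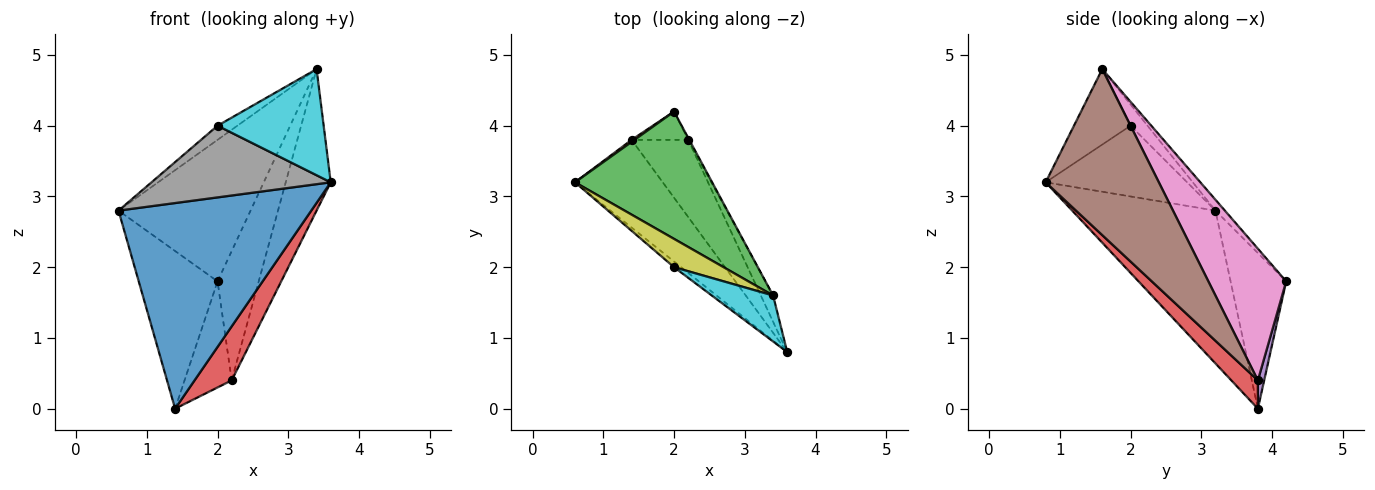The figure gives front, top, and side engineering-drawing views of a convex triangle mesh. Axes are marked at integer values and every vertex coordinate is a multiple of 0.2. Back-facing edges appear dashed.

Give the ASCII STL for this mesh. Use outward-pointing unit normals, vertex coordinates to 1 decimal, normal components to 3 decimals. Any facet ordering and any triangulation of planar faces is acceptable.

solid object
 facet normal -0.564 -0.759 -0.324
  outer loop
   vertex 1.4 3.8 0.0
   vertex 3.6 0.8 3.2
   vertex 0.6 3.2 2.8
  endloop
 endfacet
 facet normal -0.576 0.817 0.010
  outer loop
   vertex 1.4 3.8 0.0
   vertex 0.6 3.2 2.8
   vertex 2.0 4.2 1.8
  endloop
 endfacet
 facet normal -0.053 0.742 0.668
  outer loop
   vertex 3.4 1.6 4.8
   vertex 2.0 4.2 1.8
   vertex 0.6 3.2 2.8
  endloop
 endfacet
 facet normal 0.379 -0.531 -0.758
  outer loop
   vertex 2.2 3.8 0.4
   vertex 3.6 0.8 3.2
   vertex 1.4 3.8 0.0
  endloop
 endfacet
 facet normal 0.128 0.958 -0.256
  outer loop
   vertex 2.2 3.8 0.4
   vertex 1.4 3.8 0.0
   vertex 2.0 4.2 1.8
  endloop
 endfacet
 facet normal 0.927 0.369 -0.068
  outer loop
   vertex 2.2 3.8 0.4
   vertex 3.4 1.6 4.8
   vertex 3.6 0.8 3.2
  endloop
 endfacet
 facet normal 0.884 0.468 -0.007
  outer loop
   vertex 2.2 3.8 0.4
   vertex 2.0 4.2 1.8
   vertex 3.4 1.6 4.8
  endloop
 endfacet
 facet normal -0.618 -0.783 -0.062
  outer loop
   vertex 2.0 2.0 4.0
   vertex 0.6 3.2 2.8
   vertex 3.6 0.8 3.2
  endloop
 endfacet
 facet normal -0.358 0.418 0.835
  outer loop
   vertex 2.0 2.0 4.0
   vertex 3.4 1.6 4.8
   vertex 0.6 3.2 2.8
  endloop
 endfacet
 facet normal -0.440 -0.824 0.357
  outer loop
   vertex 2.0 2.0 4.0
   vertex 3.6 0.8 3.2
   vertex 3.4 1.6 4.8
  endloop
 endfacet
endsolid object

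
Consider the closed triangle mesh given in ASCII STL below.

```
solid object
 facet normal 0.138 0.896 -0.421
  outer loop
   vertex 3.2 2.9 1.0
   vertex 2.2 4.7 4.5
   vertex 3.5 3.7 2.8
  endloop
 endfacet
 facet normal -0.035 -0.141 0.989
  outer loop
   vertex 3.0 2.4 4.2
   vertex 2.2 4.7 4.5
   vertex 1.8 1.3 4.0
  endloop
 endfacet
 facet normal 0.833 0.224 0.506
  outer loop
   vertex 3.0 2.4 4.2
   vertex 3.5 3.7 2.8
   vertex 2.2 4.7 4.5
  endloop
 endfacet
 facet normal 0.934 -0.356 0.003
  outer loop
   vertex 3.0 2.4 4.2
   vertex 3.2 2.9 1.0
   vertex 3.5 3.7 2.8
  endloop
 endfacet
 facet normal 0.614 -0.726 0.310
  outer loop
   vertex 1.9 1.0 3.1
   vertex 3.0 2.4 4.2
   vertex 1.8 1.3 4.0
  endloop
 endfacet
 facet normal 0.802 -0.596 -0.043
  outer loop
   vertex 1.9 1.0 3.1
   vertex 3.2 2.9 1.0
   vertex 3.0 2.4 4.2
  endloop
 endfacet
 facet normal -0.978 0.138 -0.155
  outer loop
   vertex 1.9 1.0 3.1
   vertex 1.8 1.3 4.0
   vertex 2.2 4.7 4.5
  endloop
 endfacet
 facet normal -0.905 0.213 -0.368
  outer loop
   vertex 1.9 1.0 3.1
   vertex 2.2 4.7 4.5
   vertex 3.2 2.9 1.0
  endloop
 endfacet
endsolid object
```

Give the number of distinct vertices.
6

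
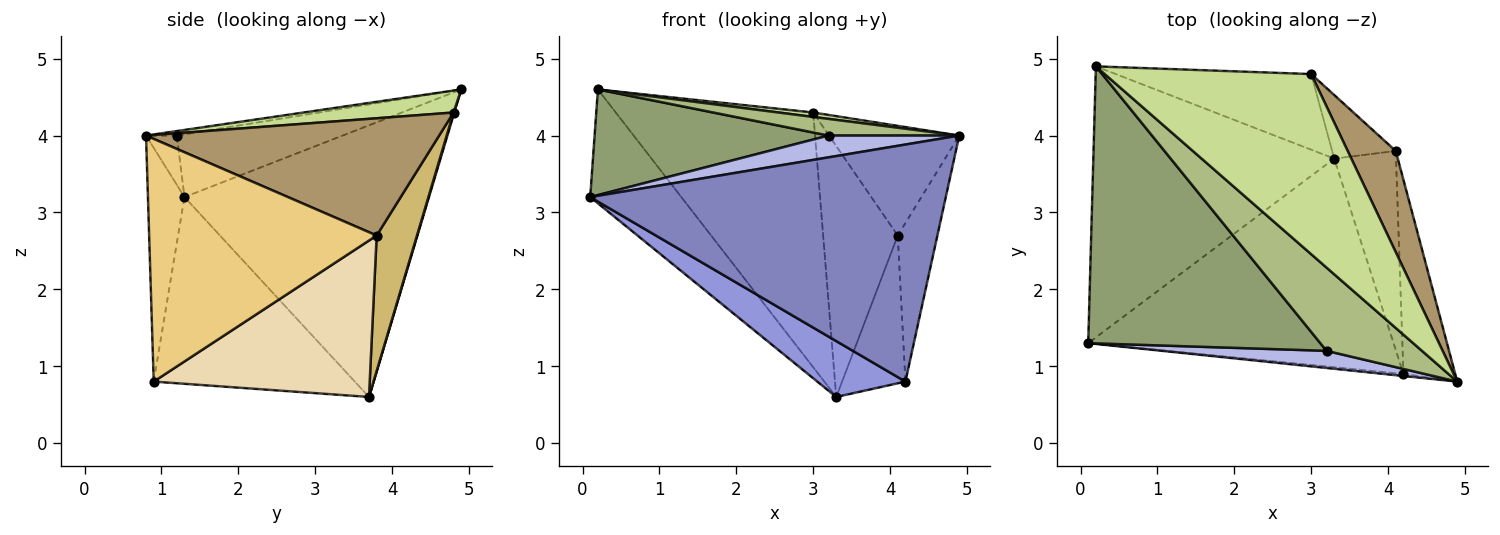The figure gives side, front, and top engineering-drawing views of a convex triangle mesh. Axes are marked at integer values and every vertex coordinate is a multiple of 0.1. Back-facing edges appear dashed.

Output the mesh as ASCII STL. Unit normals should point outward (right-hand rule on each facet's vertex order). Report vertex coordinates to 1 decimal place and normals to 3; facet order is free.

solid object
 facet normal -0.721 0.269 -0.639
  outer loop
   vertex 3.3 3.7 0.6
   vertex 0.1 1.3 3.2
   vertex 0.2 4.9 4.6
  endloop
 endfacet
 facet normal -0.102 -0.995 -0.009
  outer loop
   vertex 4.2 0.9 0.8
   vertex 4.9 0.8 4.0
   vertex 0.1 1.3 3.2
  endloop
 endfacet
 facet normal -0.509 -0.223 -0.832
  outer loop
   vertex 4.2 0.9 0.8
   vertex 0.1 1.3 3.2
   vertex 3.3 3.7 0.6
  endloop
 endfacet
 facet normal -0.182 -0.773 0.608
  outer loop
   vertex 3.2 1.2 4.0
   vertex 0.1 1.3 3.2
   vertex 4.9 0.8 4.0
  endloop
 endfacet
 facet normal -0.245 -0.345 0.906
  outer loop
   vertex 3.2 1.2 4.0
   vertex 0.2 4.9 4.6
   vertex 0.1 1.3 3.2
  endloop
 endfacet
 facet normal -0.046 -0.196 0.979
  outer loop
   vertex 3.2 1.2 4.0
   vertex 4.9 0.8 4.0
   vertex 0.2 4.9 4.6
  endloop
 endfacet
 facet normal 0.106 -0.024 0.994
  outer loop
   vertex 3.0 4.8 4.3
   vertex 0.2 4.9 4.6
   vertex 4.9 0.8 4.0
  endloop
 endfacet
 facet normal 0.004 0.959 -0.285
  outer loop
   vertex 3.0 4.8 4.3
   vertex 3.3 3.7 0.6
   vertex 0.2 4.9 4.6
  endloop
 endfacet
 facet normal 0.856 0.380 0.351
  outer loop
   vertex 4.1 3.8 2.7
   vertex 3.0 4.8 4.3
   vertex 4.9 0.8 4.0
  endloop
 endfacet
 facet normal 0.464 0.859 -0.218
  outer loop
   vertex 4.1 3.8 2.7
   vertex 3.3 3.7 0.6
   vertex 3.0 4.8 4.3
  endloop
 endfacet
 facet normal 0.964 0.168 -0.206
  outer loop
   vertex 4.1 3.8 2.7
   vertex 4.9 0.8 4.0
   vertex 4.2 0.9 0.8
  endloop
 endfacet
 facet normal 0.897 0.263 -0.354
  outer loop
   vertex 4.1 3.8 2.7
   vertex 4.2 0.9 0.8
   vertex 3.3 3.7 0.6
  endloop
 endfacet
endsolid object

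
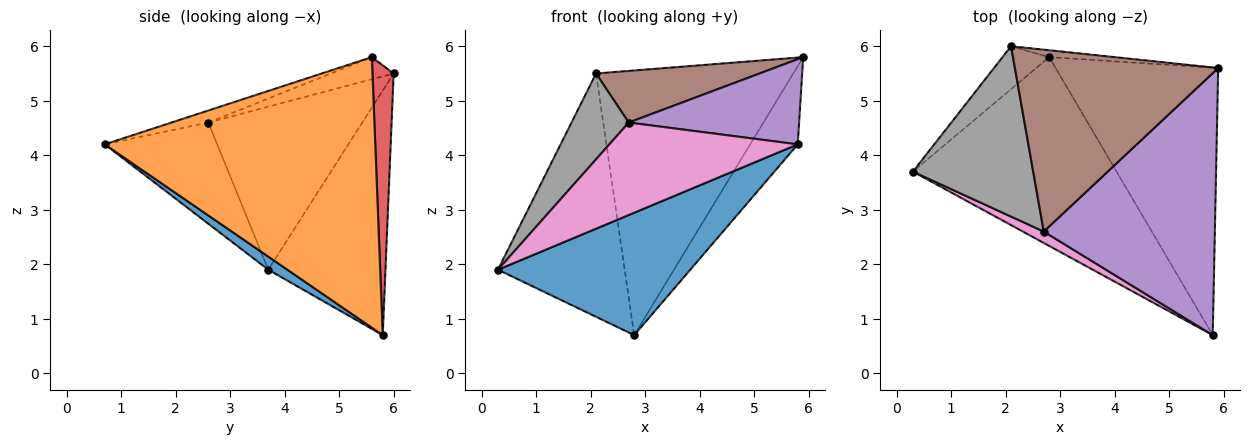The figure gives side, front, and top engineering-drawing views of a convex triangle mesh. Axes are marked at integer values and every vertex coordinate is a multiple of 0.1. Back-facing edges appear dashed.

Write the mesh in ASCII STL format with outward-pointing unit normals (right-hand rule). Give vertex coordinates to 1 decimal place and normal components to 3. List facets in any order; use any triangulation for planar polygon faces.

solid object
 facet normal 0.054 -0.543 -0.838
  outer loop
   vertex 2.8 5.8 0.7
   vertex 5.8 0.7 4.2
   vertex 0.3 3.7 1.9
  endloop
 endfacet
 facet normal 0.848 0.149 -0.509
  outer loop
   vertex 2.8 5.8 0.7
   vertex 5.9 5.6 5.8
   vertex 5.8 0.7 4.2
  endloop
 endfacet
 facet normal -0.673 0.728 -0.129
  outer loop
   vertex 2.1 6.0 5.5
   vertex 2.8 5.8 0.7
   vertex 0.3 3.7 1.9
  endloop
 endfacet
 facet normal 0.107 0.994 -0.026
  outer loop
   vertex 2.1 6.0 5.5
   vertex 5.9 5.6 5.8
   vertex 2.8 5.8 0.7
  endloop
 endfacet
 facet normal -0.067 -0.308 0.949
  outer loop
   vertex 2.7 2.6 4.6
   vertex 5.8 0.7 4.2
   vertex 5.9 5.6 5.8
  endloop
 endfacet
 facet normal -0.104 -0.272 0.957
  outer loop
   vertex 2.7 2.6 4.6
   vertex 5.9 5.6 5.8
   vertex 2.1 6.0 5.5
  endloop
 endfacet
 facet normal -0.510 -0.854 0.105
  outer loop
   vertex 2.7 2.6 4.6
   vertex 0.3 3.7 1.9
   vertex 5.8 0.7 4.2
  endloop
 endfacet
 facet normal -0.771 -0.287 0.569
  outer loop
   vertex 2.7 2.6 4.6
   vertex 2.1 6.0 5.5
   vertex 0.3 3.7 1.9
  endloop
 endfacet
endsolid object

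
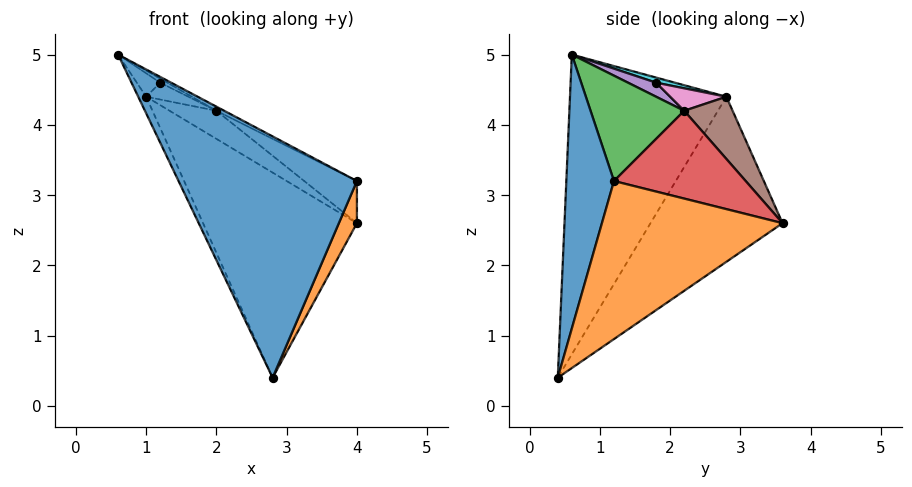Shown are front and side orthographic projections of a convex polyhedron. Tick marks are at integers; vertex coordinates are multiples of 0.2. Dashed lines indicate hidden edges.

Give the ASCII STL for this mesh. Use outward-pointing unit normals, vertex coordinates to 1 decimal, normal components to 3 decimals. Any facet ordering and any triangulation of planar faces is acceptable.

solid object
 facet normal 0.255 -0.953 0.163
  outer loop
   vertex 2.8 0.4 0.4
   vertex 4.0 1.2 3.2
   vertex 0.6 0.6 5.0
  endloop
 endfacet
 facet normal 0.925 -0.092 -0.370
  outer loop
   vertex 2.8 0.4 0.4
   vertex 4.0 3.6 2.6
   vertex 4.0 1.2 3.2
  endloop
 endfacet
 facet normal 0.462 0.039 0.886
  outer loop
   vertex 2.0 2.2 4.2
   vertex 0.6 0.6 5.0
   vertex 4.0 1.2 3.2
  endloop
 endfacet
 facet normal 0.518 0.207 0.830
  outer loop
   vertex 2.0 2.2 4.2
   vertex 4.0 1.2 3.2
   vertex 4.0 3.6 2.6
  endloop
 endfacet
 facet normal 0.404 0.101 0.909
  outer loop
   vertex 1.2 1.8 4.6
   vertex 0.6 0.6 5.0
   vertex 2.0 2.2 4.2
  endloop
 endfacet
 facet normal 0.397 0.385 0.833
  outer loop
   vertex 1.0 2.8 4.4
   vertex 2.0 2.2 4.2
   vertex 4.0 3.6 2.6
  endloop
 endfacet
 facet normal 0.331 0.248 0.910
  outer loop
   vertex 1.0 2.8 4.4
   vertex 1.2 1.8 4.6
   vertex 2.0 2.2 4.2
  endloop
 endfacet
 facet normal -0.521 0.607 -0.599
  outer loop
   vertex 1.0 2.8 4.4
   vertex 4.0 3.6 2.6
   vertex 2.8 0.4 0.4
  endloop
 endfacet
 facet normal -0.900 0.046 -0.433
  outer loop
   vertex 1.0 2.8 4.4
   vertex 2.8 0.4 0.4
   vertex 0.6 0.6 5.0
  endloop
 endfacet
 facet normal 0.182 0.228 0.957
  outer loop
   vertex 1.0 2.8 4.4
   vertex 0.6 0.6 5.0
   vertex 1.2 1.8 4.6
  endloop
 endfacet
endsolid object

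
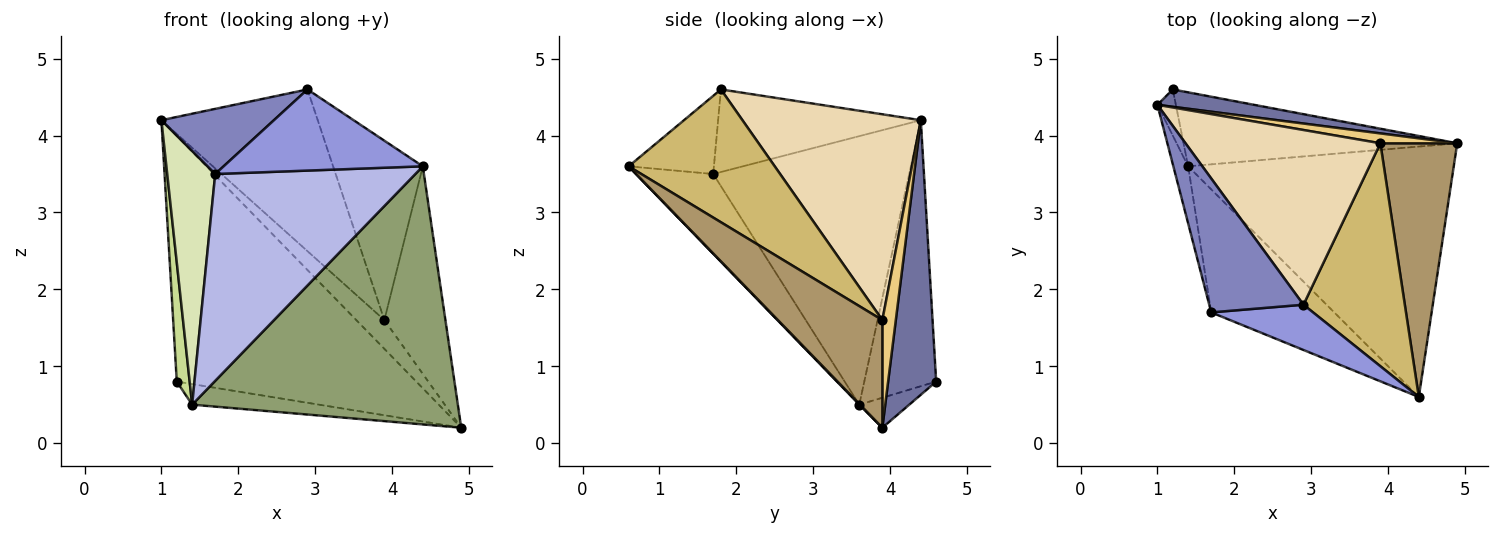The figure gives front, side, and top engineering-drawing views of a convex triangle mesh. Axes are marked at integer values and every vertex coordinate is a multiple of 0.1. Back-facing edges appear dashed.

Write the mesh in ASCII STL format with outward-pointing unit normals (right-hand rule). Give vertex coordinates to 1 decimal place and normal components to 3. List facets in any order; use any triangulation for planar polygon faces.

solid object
 facet normal 0.196 0.978 0.069
  outer loop
   vertex 1.2 4.6 0.8
   vertex 1.0 4.4 4.2
   vertex 4.9 3.9 0.2
  endloop
 endfacet
 facet normal -0.619 -0.344 0.706
  outer loop
   vertex 2.9 1.8 4.6
   vertex 1.0 4.4 4.2
   vertex 1.7 1.7 3.5
  endloop
 endfacet
 facet normal -0.350 -0.818 0.456
  outer loop
   vertex 2.9 1.8 4.6
   vertex 1.7 1.7 3.5
   vertex 4.4 0.6 3.6
  endloop
 endfacet
 facet normal -0.314 -0.816 -0.485
  outer loop
   vertex 1.4 3.6 0.5
   vertex 4.4 0.6 3.6
   vertex 1.7 1.7 3.5
  endloop
 endfacet
 facet normal 0.002 -0.718 -0.696
  outer loop
   vertex 1.4 3.6 0.5
   vertex 4.9 3.9 0.2
   vertex 4.4 0.6 3.6
  endloop
 endfacet
 facet normal -0.105 0.266 -0.958
  outer loop
   vertex 1.4 3.6 0.5
   vertex 1.2 4.6 0.8
   vertex 4.9 3.9 0.2
  endloop
 endfacet
 facet normal -0.982 -0.176 -0.068
  outer loop
   vertex 1.4 3.6 0.5
   vertex 1.0 4.4 4.2
   vertex 1.2 4.6 0.8
  endloop
 endfacet
 facet normal -0.970 -0.238 -0.053
  outer loop
   vertex 1.4 3.6 0.5
   vertex 1.7 1.7 3.5
   vertex 1.0 4.4 4.2
  endloop
 endfacet
 facet normal 0.735 0.429 0.525
  outer loop
   vertex 3.9 3.9 1.6
   vertex 4.4 0.6 3.6
   vertex 4.9 3.9 0.2
  endloop
 endfacet
 facet normal 0.714 0.439 0.545
  outer loop
   vertex 3.9 3.9 1.6
   vertex 2.9 1.8 4.6
   vertex 4.4 0.6 3.6
  endloop
 endfacet
 facet normal 0.413 0.862 0.295
  outer loop
   vertex 3.9 3.9 1.6
   vertex 4.9 3.9 0.2
   vertex 1.0 4.4 4.2
  endloop
 endfacet
 facet normal 0.613 0.537 0.580
  outer loop
   vertex 3.9 3.9 1.6
   vertex 1.0 4.4 4.2
   vertex 2.9 1.8 4.6
  endloop
 endfacet
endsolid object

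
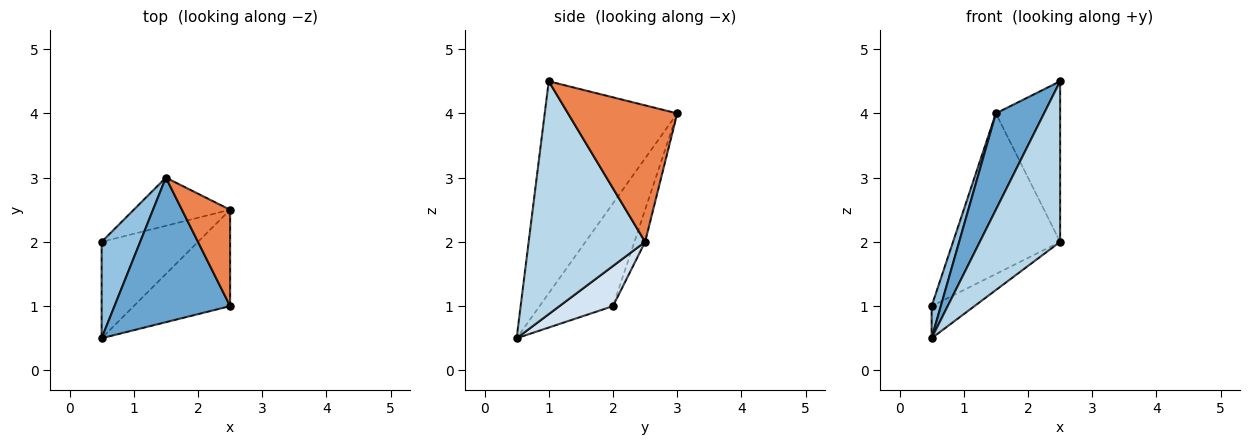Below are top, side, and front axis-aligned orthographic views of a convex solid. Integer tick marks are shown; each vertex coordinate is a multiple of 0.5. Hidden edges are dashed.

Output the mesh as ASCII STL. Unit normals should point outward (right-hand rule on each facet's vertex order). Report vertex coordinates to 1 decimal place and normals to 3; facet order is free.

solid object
 facet normal -0.836 -0.304 0.456
  outer loop
   vertex 1.5 3.0 4.0
   vertex 0.5 0.5 0.5
   vertex 2.5 1.0 4.5
  endloop
 endfacet
 facet normal -0.930 -0.116 0.349
  outer loop
   vertex 0.5 2.0 1.0
   vertex 0.5 0.5 0.5
   vertex 1.5 3.0 4.0
  endloop
 endfacet
 facet normal 0.779 -0.537 -0.322
  outer loop
   vertex 2.5 2.5 2.0
   vertex 2.5 1.0 4.5
   vertex 0.5 0.5 0.5
  endloop
 endfacet
 facet normal 0.368 0.294 -0.882
  outer loop
   vertex 2.5 2.5 2.0
   vertex 0.5 0.5 0.5
   vertex 0.5 2.0 1.0
  endloop
 endfacet
 facet normal 0.825 0.485 0.291
  outer loop
   vertex 2.5 2.5 2.0
   vertex 1.5 3.0 4.0
   vertex 2.5 1.0 4.5
  endloop
 endfacet
 facet normal -0.095 0.953 -0.286
  outer loop
   vertex 2.5 2.5 2.0
   vertex 0.5 2.0 1.0
   vertex 1.5 3.0 4.0
  endloop
 endfacet
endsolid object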